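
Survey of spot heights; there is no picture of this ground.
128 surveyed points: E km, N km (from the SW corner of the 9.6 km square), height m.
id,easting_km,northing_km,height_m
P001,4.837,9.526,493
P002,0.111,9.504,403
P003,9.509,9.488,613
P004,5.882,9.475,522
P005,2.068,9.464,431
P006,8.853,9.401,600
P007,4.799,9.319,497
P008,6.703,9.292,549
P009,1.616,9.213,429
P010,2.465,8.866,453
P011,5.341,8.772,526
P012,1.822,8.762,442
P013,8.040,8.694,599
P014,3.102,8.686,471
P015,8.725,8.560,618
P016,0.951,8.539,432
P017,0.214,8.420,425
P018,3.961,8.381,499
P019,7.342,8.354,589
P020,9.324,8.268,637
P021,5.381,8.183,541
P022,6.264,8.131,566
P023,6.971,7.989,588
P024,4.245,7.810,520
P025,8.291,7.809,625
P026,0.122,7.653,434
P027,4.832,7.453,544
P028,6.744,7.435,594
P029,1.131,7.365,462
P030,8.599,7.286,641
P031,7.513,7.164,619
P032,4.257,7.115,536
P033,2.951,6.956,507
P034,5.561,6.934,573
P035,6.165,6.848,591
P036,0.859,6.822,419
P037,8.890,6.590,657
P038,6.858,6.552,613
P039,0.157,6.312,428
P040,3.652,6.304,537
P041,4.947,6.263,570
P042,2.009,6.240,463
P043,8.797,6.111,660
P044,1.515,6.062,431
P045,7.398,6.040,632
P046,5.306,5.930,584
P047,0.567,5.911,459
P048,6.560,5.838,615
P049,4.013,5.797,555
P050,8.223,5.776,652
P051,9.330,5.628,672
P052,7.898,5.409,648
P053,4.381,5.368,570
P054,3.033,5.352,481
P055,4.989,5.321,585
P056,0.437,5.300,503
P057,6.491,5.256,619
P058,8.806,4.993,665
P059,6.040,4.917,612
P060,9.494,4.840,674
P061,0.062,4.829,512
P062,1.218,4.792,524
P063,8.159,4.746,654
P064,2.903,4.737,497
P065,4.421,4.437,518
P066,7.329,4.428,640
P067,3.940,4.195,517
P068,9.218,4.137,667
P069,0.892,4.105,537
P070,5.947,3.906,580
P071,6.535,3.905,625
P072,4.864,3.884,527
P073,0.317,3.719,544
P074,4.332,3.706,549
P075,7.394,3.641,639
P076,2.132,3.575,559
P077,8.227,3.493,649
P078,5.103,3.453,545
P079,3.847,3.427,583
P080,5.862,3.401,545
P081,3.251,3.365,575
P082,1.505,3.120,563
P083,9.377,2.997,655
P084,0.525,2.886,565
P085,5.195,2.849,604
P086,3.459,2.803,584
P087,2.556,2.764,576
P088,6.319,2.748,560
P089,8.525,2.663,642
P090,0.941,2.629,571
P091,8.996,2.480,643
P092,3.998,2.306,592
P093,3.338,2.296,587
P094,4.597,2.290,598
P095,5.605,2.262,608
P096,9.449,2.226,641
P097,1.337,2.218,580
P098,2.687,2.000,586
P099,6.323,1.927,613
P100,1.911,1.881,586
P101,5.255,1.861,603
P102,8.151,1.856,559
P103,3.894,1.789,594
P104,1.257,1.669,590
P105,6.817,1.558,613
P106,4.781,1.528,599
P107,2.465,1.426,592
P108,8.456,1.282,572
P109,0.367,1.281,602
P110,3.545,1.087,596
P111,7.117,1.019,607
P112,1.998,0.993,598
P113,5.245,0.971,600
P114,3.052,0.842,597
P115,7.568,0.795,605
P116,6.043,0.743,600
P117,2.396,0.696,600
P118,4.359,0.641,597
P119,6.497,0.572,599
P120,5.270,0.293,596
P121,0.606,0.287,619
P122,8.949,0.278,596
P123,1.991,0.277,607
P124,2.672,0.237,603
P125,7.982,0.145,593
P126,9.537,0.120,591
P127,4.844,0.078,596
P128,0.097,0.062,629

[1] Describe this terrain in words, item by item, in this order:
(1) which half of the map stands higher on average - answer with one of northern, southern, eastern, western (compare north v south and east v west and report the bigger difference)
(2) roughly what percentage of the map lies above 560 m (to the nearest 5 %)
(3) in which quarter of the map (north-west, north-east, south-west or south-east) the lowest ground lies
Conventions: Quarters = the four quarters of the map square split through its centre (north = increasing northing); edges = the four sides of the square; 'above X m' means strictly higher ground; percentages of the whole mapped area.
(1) Taken as a whole, the eastern half is higher than the western.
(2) Roughly 60 % of the ground is higher than 560 m.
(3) The lowest ground is in the north-west quarter.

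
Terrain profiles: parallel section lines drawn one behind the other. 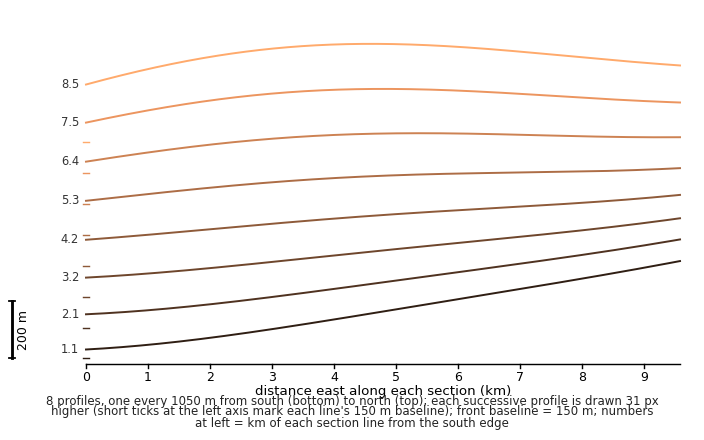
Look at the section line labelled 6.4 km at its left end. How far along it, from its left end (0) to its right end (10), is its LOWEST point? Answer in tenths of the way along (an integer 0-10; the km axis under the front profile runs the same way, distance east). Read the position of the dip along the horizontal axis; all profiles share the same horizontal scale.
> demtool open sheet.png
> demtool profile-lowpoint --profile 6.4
0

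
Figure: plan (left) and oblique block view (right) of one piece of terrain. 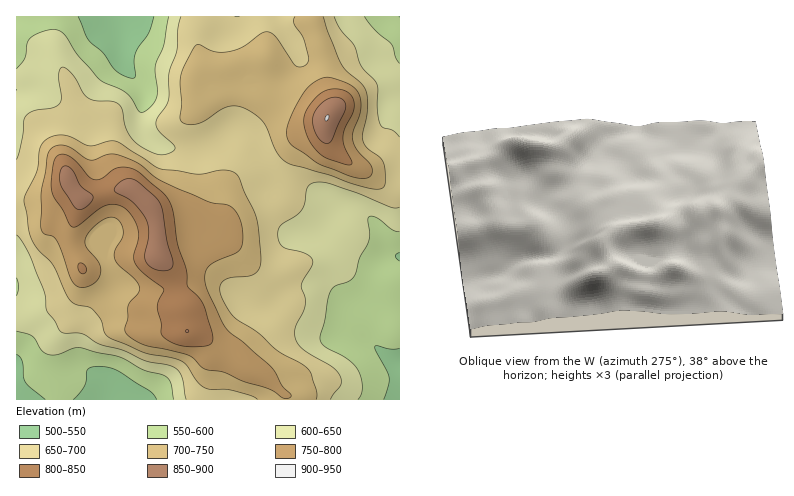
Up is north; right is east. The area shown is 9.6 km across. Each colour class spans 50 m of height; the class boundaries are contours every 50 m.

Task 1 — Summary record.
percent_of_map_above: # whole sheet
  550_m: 96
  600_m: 83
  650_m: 66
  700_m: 41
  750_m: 22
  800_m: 9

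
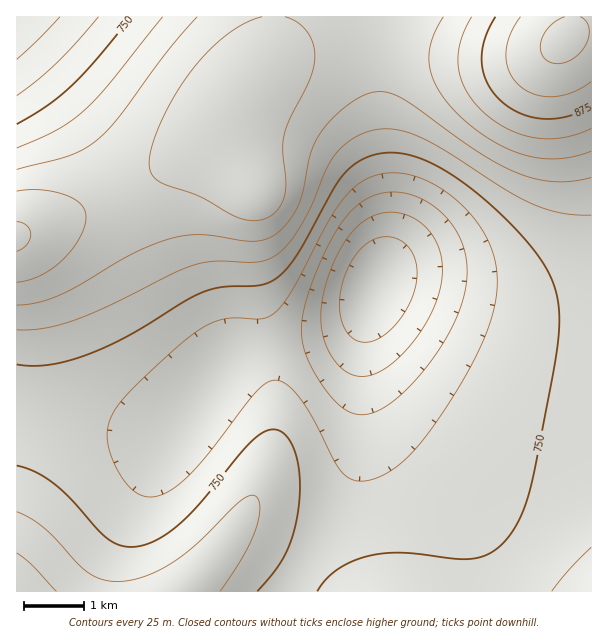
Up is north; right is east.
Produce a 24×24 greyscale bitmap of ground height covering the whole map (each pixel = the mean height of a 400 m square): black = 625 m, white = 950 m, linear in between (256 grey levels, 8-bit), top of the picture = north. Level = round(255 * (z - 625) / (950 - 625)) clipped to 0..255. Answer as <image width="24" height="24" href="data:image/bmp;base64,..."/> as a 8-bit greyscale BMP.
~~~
<image width="24" height="24" href="data:image/bmp;base64,Qk12BgAAAAAAADYEAAAoAAAAGAAAABgAAAABAAgAAAAAAEACAAATCwAAEwsAAAABAAAAAAAAAAAAAAEBAQACAgIAAwMDAAQEBAAFBQUABgYGAAcHBwAICAgACQkJAAoKCgALCwsADAwMAA0NDQAODg4ADw8PABAQEAAREREAEhISABMTEwAUFBQAFRUVABYWFgAXFxcAGBgYABkZGQAaGhoAGxsbABwcHAAdHR0AHh4eAB8fHwAgICAAISEhACIiIgAjIyMAJCQkACUlJQAmJiYAJycnACgoKAApKSkAKioqACsrKwAsLCwALS0tAC4uLgAvLy8AMDAwADExMQAyMjIAMzMzADQ0NAA1NTUANjY2ADc3NwA4ODgAOTk5ADo6OgA7OzsAPDw8AD09PQA+Pj4APz8/AEBAQABBQUEAQkJCAENDQwBEREQARUVFAEZGRgBHR0cASEhIAElJSQBKSkoAS0tLAExMTABNTU0ATk5OAE9PTwBQUFAAUVFRAFJSUgBTU1MAVFRUAFVVVQBWVlYAV1dXAFhYWABZWVkAWlpaAFtbWwBcXFwAXV1dAF5eXgBfX18AYGBgAGFhYQBiYmIAY2NjAGRkZABlZWUAZmZmAGdnZwBoaGgAaWlpAGpqagBra2sAbGxsAG1tbQBubm4Ab29vAHBwcABxcXEAcnJyAHNzcwB0dHQAdXV1AHZ2dgB3d3cAeHh4AHl5eQB6enoAe3t7AHx8fAB9fX0Afn5+AH9/fwCAgIAAgYGBAIKCggCDg4MAhISEAIWFhQCGhoYAh4eHAIiIiACJiYkAioqKAIuLiwCMjIwAjY2NAI6OjgCPj48AkJCQAJGRkQCSkpIAk5OTAJSUlACVlZUAlpaWAJeXlwCYmJgAmZmZAJqamgCbm5sAnJycAJ2dnQCenp4An5+fAKCgoAChoaEAoqKiAKOjowCkpKQApaWlAKampgCnp6cAqKioAKmpqQCqqqoAq6urAKysrACtra0Arq6uAK+vrwCwsLAAsbGxALKysgCzs7MAtLS0ALW1tQC2trYAt7e3ALi4uAC5ubkAurq6ALu7uwC8vLwAvb29AL6+vgC/v78AwMDAAMHBwQDCwsIAw8PDAMTExADFxcUAxsbGAMfHxwDIyMgAycnJAMrKygDLy8sAzMzMAM3NzQDOzs4Az8/PANDQ0ADR0dEA0tLSANPT0wDU1NQA1dXVANbW1gDX19cA2NjYANnZ2QDa2toA29vbANzc3ADd3d0A3t7eAN/f3wDg4OAA4eHhAOLi4gDj4+MA5OTkAOXl5QDm5uYA5+fnAOjo6ADp6ekA6urqAOvr6wDs7OwA7e3tAO7u7gDv7+8A8PDwAPHx8QDy8vIA8/PzAPT09AD19fUA9vb2APf39wD4+PgA+fn5APr6+gD7+/sA/Pz8AP39/QD+/v4A////AJCHfXd1eX5/eW1iXmBma21samhnaW10fod+dGtnanJ6fHVpYF1fYmNjYmJiZGhudXx0a2JcXGNveXlvY1tZWlxcXV1fYmVpb3JrY1tVUldicHdyZlpVVFZXWVtdYGNna2hjXFVPS01WZXFxZ1lRT1FTVllcX2JmaV9cV1JMR0ZMWWdsZVdNSkxQVFdbXmFlaFpYVVBLRkNETltkX1JHQ0ZLUVVaXWFkaFlYVVFMR0JARVFaV0o+Oj5FTFNYXGBkZ1tbWVVRS0VAQUlQTkAzLjM8Rk9WW19jZmNiYFxYUkpEQUVKRjYmICYyPkpSWV5iZm9ua2ZhW1NLR0dJQi8bExgmNUNPV11iZYB9eHJtZl5WUVBPRC0VCQ0aLD1KVVxhZZOOhn95c2tkX15bTTIVBQYTJTdHVFxiZqWdlIuFf3lzcXFuXT4dCQcRIjZHVV5kaLCnnZWPioaDg4aDcU8sFhAXJzlLWWNpbK6noJqWk5KSlpyZhmNAKSEmM0RVY2xydKGfnJqZmpqcoaimlHVVQDg6RVRkcnt/f46Rk5WZnKCjpqmml39nV1BSXGp5ho6Rj3qAh42VnKKmqaijl4d2a2Zpc4GRnqWno2dweYSOmKGnqqmkm4+De3l9iJentb2+uVZhbHiFkp2lqqqnoJaOh4aMl6e5yNLUzkhTX217iZagp6moo5uUj46Tn7DD1eHl4DxHU2FvfoyYoaWmopyWkZCVobLG2efu6zI8SFVjcoGOmJ6gn5qVkI+TnazA0+Tt7Q=="/>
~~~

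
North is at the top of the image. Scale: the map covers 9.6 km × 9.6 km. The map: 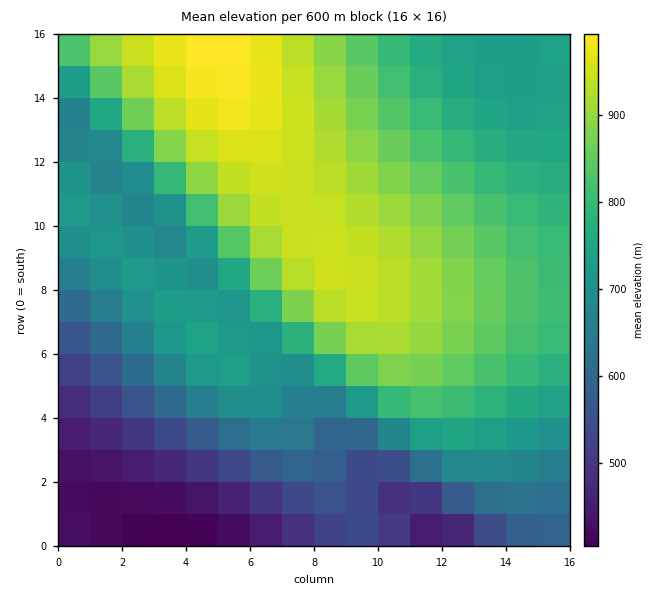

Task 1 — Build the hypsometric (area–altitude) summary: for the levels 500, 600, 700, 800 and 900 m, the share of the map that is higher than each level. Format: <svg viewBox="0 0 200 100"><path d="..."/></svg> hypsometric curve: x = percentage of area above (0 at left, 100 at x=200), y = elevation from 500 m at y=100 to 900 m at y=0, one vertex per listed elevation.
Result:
<svg viewBox="0 0 200 100"><path d="M179 100l-20-25-29-25-48-25-41-25"/></svg>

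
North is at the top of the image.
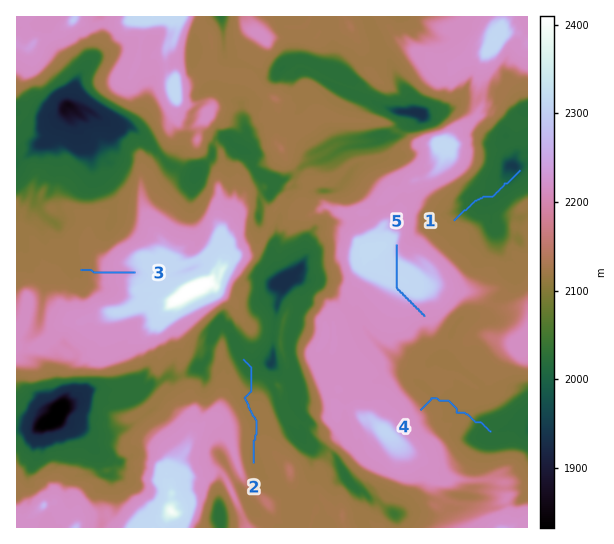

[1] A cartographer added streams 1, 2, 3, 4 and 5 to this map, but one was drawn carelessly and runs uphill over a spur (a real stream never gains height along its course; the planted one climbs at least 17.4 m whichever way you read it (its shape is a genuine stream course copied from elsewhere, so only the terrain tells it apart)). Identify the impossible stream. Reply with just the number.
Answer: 5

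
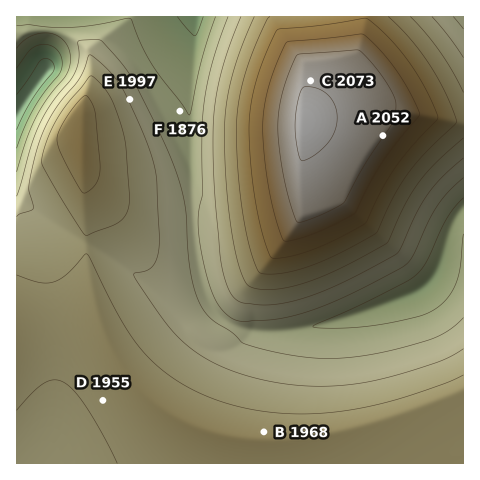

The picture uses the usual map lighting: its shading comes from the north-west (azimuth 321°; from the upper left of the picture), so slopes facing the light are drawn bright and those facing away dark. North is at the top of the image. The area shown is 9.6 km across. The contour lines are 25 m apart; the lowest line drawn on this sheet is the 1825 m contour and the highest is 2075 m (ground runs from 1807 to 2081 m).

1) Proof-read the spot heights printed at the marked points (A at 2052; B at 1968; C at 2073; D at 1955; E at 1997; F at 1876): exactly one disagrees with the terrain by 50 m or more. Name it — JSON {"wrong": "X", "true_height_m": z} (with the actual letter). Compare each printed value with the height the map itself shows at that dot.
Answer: {"wrong": "E", "true_height_m": 1922}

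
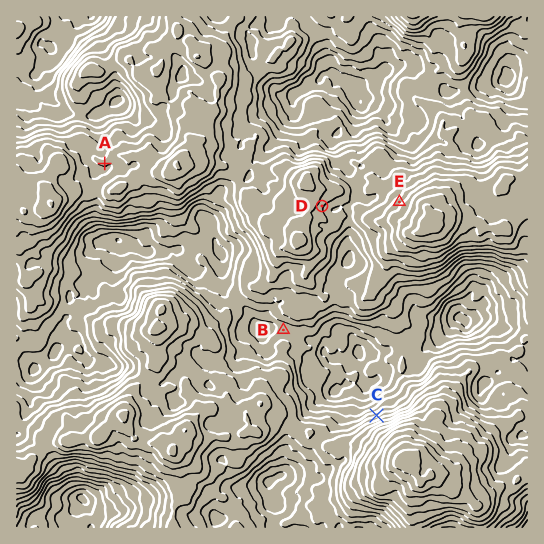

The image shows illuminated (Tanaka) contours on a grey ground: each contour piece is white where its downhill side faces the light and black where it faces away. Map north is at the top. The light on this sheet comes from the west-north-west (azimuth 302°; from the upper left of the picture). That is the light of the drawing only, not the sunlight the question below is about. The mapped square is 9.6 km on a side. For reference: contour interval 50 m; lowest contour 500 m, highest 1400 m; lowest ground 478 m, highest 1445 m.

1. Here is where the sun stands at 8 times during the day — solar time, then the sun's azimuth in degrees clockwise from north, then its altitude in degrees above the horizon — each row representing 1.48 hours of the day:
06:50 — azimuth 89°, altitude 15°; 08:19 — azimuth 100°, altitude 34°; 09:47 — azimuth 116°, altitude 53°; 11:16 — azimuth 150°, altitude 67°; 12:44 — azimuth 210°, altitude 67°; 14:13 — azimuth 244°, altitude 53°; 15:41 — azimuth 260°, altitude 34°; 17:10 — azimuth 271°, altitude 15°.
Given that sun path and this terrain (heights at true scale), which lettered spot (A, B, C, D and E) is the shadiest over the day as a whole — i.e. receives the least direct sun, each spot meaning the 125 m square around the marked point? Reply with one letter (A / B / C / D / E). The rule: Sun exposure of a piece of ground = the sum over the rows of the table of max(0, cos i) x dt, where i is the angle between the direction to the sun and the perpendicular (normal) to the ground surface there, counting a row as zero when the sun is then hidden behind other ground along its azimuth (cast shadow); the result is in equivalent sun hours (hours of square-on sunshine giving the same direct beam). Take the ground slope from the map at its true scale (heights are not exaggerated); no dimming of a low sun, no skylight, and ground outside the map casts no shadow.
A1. C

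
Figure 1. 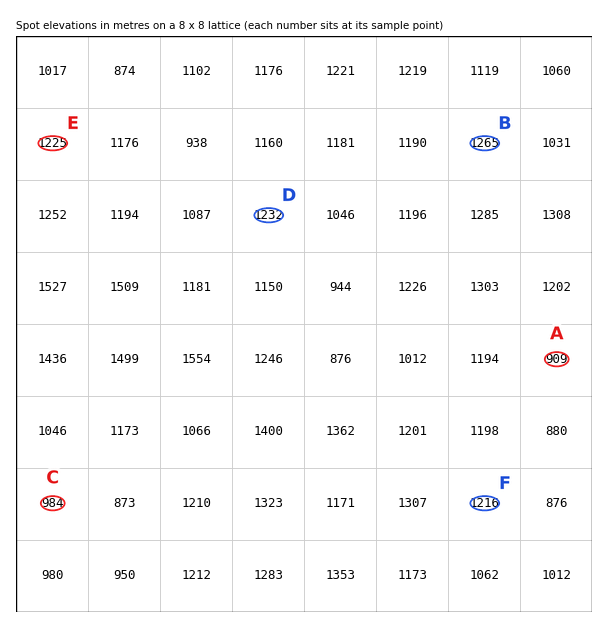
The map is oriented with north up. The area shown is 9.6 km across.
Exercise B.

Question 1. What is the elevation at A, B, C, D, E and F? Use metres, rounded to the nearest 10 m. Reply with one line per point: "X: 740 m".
A: 910 m
B: 1260 m
C: 980 m
D: 1230 m
E: 1220 m
F: 1220 m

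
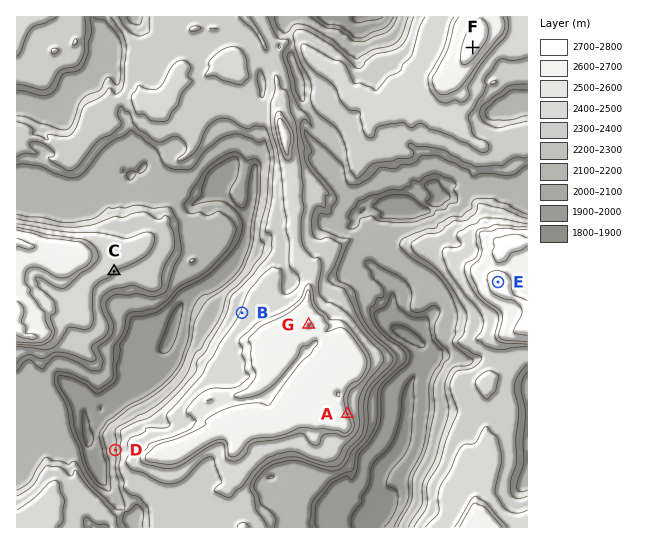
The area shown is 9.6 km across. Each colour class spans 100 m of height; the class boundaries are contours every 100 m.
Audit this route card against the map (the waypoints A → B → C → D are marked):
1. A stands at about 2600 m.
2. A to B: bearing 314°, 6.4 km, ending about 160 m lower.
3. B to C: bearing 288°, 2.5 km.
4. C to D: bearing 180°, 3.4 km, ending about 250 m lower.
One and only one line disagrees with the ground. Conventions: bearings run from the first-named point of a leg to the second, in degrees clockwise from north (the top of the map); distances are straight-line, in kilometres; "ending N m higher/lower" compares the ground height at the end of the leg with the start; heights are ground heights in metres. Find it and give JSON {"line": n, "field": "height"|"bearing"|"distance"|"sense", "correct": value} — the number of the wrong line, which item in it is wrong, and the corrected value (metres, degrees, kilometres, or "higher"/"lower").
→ {"line": 2, "field": "distance", "correct": 2.7}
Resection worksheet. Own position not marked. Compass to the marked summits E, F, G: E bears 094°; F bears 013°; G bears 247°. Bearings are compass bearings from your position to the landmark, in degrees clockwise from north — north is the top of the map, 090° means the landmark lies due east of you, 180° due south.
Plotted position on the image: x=420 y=277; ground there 2140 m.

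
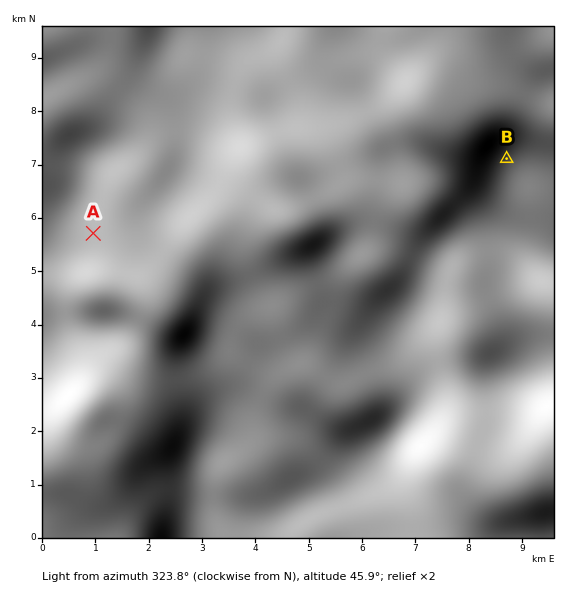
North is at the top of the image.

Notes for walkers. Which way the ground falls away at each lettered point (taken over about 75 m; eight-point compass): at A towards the W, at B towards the S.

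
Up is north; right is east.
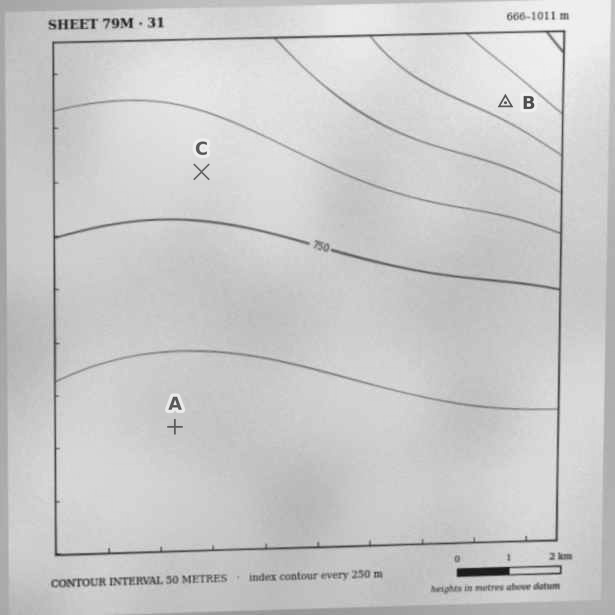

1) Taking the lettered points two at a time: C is above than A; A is below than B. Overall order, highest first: B C A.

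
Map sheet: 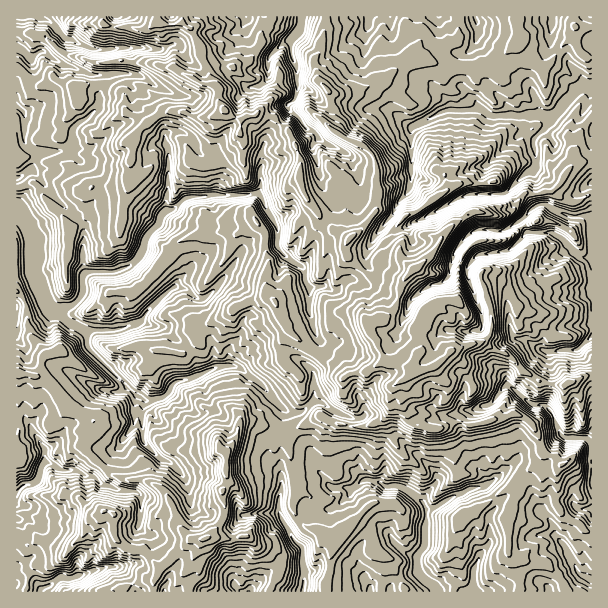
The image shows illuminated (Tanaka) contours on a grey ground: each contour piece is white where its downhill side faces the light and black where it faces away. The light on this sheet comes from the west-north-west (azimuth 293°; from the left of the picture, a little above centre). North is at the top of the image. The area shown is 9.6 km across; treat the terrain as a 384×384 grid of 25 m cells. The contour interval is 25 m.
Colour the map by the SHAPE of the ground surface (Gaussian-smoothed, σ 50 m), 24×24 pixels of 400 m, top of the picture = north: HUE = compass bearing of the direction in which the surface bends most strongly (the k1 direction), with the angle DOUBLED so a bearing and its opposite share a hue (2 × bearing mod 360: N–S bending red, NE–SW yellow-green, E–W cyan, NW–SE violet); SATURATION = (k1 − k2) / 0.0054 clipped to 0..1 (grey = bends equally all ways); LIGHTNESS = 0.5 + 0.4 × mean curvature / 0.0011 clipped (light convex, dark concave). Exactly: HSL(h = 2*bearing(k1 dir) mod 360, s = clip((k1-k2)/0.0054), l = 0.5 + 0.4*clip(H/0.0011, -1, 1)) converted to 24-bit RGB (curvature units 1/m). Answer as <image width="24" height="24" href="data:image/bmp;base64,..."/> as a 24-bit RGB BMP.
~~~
<image width="24" height="24" href="data:image/bmp;base64,Qk32BgAAAAAAADYAAAAoAAAAGAAAABgAAAABABgAAAAAAMAGAAATCwAAEwsAAAAAAAAAAAAAt2R/NXEcDG8gfNY/ynLN27euOVSOw7GCRHxoaDBgosNpP3uWQcBCnKKBWjVchrh1TbCTcTtMirdqgTl0e5Biklpgg8adbDh5ZZaTr4rKvG/iyU52LbNtaL2pqWmsuJqCcT5UZIBSe72mUi2zto88s698Y22UkMGlLiRtz5rDvrmVIUZXxbuejpy7nVd2l0hqsYKJU2Rvz4SsU6SSZ7lYbTFdbqRykKHN1K3q1d30hK3FOQcwkcOst5asW510ZzFPd8OBNzpjyLGhNEZzv8aUU5JUbC9jrNbIqUmUoF+HUbeb3ujt58/pKxlXwduwPCFG4dKbHWYOQhM9cMm4d5VwUpCRyqXFtsPbtGXHFXFVzYi4tYHQu7KBZERUk9B6b40sCUgshtzWr15BRSIPtmYYc9nZuXWEPStR69S7V5i5j1iTQ6VllIFdm45IWHAhMyEMbT8nMZvDc8kuGlEXvW5rqXuhuaJwL4hj6drSGgcvt5VHjsuuXFV7qYQxeyY8XFuP7/XWNTtQelpzb6h8eF15l3tthmKbZFKqccuTfkd3iqJolWuHRHpqooBxqsvknHjtqTNWTrKHjaR8opWHKqlbcCavjWeka4GkqNWY0G+YaHeLqnmoelhjjnC5mn7IVY9Lo0p+uuDnTE2veqddSGJHq9mWKgkLMxAAoVdemoZqf66krLfHl4DGLWd6jHu6nZNMnU2l2bWoYV6TcUA3P9R4mywVHGo1z4+zcbptf3IzQ6AoEY9n3db12IYWpgZZGI/Ckqd6hq+gi31YVLMjKwgTwsVaCCsQQKQ4sJaOpH1mPh0ruMSYOChu7vHaIzNbtMmDu4qYUqOkZnTLpcvaLgUIkK/drsrzkXLYtnnGnGtsnd7EOQkjNaFtxbifq4vATrNMJE4UcCo2iom0o8x5MmSScKp+w2e/XLecs4yfvozGlq1cVCwzjufoaL62PIc3okWHR71EkdPXdipeHOe/cYXarpXLoVWJspCKkVKIS4J9XY9gkr2bUUakcVRbmrNzSH9XrpN/R4Zd0mo08ZTTNm8ecSowacMtFZtapdJmSSgmqC2V1pCWZooyBywUk7PJjpG5yaDMUGXAkK5ynLuWTDJzdHaprNLQ0qu2KlG7sHuivei9Ek//TiuHhJy0h465dK+YTsiMj0CAGa55yd7qybjizYO5EzoXn1M0Lm5Bo1SZstOzsquJFDJTeoI6dnJNqW9iJ24RF4YN8ZS09iYWUIeaiWWFiXlOZHhDOTZtc1OrzyZChn8WDykK1XyfnXazSnNiw2WAUHV1rtSZghtFflnIr2SJVKOvX26K8tnse+XVABczvvPG4KrjRYRYcb6RnFWoXEF6SFR6wimMxqel7uLbCCkr2rXNlIGlZZ9tSGZ5T8Eb2FC/WLSZuc6YIm1ke5XGfUOy99TYADMq/2w+AKtn7p1TUxEtJclHZDxZZbh7rlGKa4eG1MOxJ2VmG0omxaWyioKtssHVXw1/o8E/dbN/X4lq1o+eBGNZ/8BICUYM+9D1AO7gKd0AA//eC17geEUjUYCzl2K3no6xZ3qQt5qOr5SMDUB/OVYRS1MOl6oJOBNLudWfbMOrlYV7YGGHp9RvEERG+8/mBT8AW0sCcakA5GvzhnnacbDLOJJEbqWda5Rqd1VuvamT0L6tMB5+vrnPZWer6PLZDR4w5uXDNiZtpMm5mFN82NKZDxBIpdGExZjXUaTe56HoDCsqx6KSr22piV6tmZtidUpuR3KC3Ne0g6RVJip5klpLcEY/29quJS9byO+9PgpWghcO1PfihVR5JSFlrMWZj31q0JbBcIxFOy9ytpVGl653aEqLmXyAPZ1Yd1y0bLBL1pu3PTV9hp7LgqfGyJTjd8XL0BGwNl7tqeK/Zkg/fVdaM04dR2YuhnxmbmJGmmBClH9KR4Jzwnp9kGtOVWlhzsO1KkNRl7uJYZR+q3JANCgYzuSpHklO7bSxBBw/4W0fxbp3gFRnclmFm6W7llupc4pHnpRIc42rZEqMWa9nRYhVYYi1k7LPk0srokoiZ2kinC1Jo83ci7zey3Rss3RAFaIbKQ5X4vPYgGJ0hmeVqY+mgmx4d3qUbWegh4ugmZWCXHadrXp3hlJEYzcjLeIiOYvzuZgBw3oFd5YVZV4fvsRtUHKTtn2eG8kzJg9l49i7U3RiXleHj3Z0pIyVfn6YWZhsgmKXpYyZeJ6IqVGjg7yoVsXNbxRIy1zL2+jwgH3j0cTngIrRhdaHTYlBQUJy2bezGT1IybaBlXOAM1tgpGGBo6uFU1l8vLSUOCdKnqSFn6aGQjpsvLSM"/>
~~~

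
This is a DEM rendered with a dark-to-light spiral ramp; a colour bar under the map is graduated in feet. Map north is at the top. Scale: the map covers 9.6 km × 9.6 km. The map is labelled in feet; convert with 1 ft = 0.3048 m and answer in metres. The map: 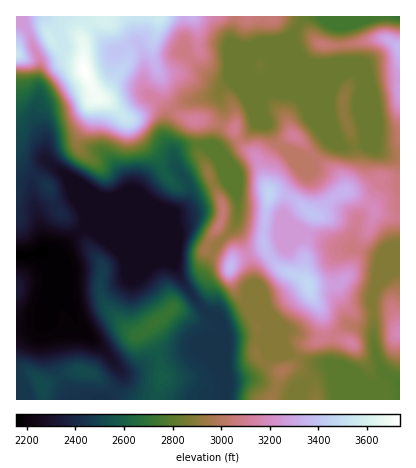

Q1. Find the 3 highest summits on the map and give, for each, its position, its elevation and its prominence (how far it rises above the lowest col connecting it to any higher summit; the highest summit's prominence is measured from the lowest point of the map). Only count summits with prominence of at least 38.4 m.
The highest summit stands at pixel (84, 70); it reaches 1139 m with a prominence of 482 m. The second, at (308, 286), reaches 1059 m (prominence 141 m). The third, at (230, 266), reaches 1028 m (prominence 57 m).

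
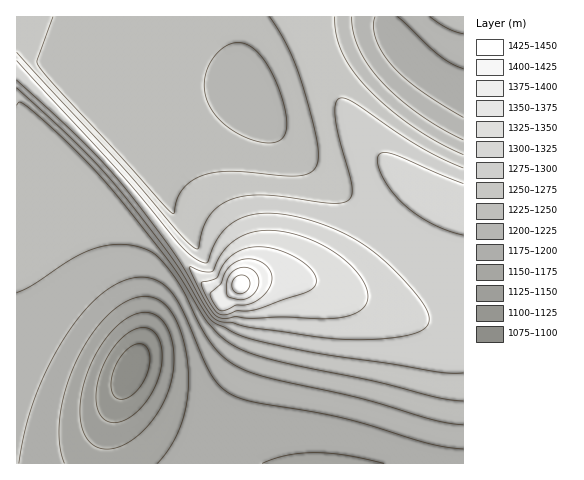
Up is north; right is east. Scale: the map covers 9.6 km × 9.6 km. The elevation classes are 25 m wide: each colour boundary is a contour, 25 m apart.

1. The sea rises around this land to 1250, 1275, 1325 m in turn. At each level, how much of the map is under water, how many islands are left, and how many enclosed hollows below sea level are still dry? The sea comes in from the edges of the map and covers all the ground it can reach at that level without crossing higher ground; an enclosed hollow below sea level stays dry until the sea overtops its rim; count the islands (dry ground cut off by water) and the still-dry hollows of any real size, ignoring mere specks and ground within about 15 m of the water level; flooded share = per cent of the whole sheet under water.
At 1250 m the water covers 62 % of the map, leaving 0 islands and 0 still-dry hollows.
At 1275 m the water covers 73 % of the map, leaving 0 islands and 0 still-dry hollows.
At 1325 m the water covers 94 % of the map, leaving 1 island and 0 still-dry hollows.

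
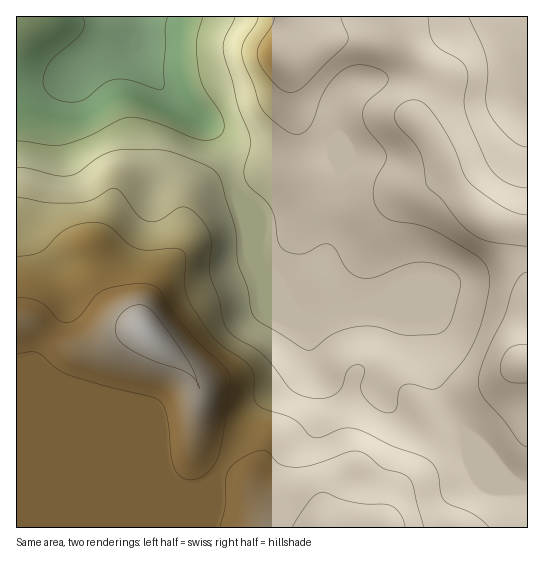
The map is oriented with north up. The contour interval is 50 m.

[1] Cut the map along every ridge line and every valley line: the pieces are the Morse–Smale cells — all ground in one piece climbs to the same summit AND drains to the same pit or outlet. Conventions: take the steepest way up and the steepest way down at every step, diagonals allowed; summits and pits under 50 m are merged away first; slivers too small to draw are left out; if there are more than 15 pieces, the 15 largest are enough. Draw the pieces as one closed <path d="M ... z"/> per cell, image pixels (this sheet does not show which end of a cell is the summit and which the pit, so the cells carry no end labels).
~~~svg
<path d="M71 76l-17 7-38 6 0 438 194 1 7-23 0-31 40-68 13-11 19-12 18-20 0-36-7-14-12-14-11-21-16-13-4-8-12-30-8-34-5-12-4-23-8-19-11-14-36-26 0 8-12 31-2 31-8 33-11 24-11 17-10 10-20 7-40-1-18-16-9-14-3-8 0-11 16-59 2-24 4-20 4-9z"/><path d="M326 259l-23 5-26 15 14 24 9 10 7 14 1 32-4 8-15 16-26 17-12 15-14 27-20 32 0 31-6 22 316 1 1-41-9-2-8-5-16-19-31-30-21-29-7-13-4-16-3-54-8-4-28 0-19-4-29 0 0-5-10-32z"/><path d="M421 64l-26 12-40 7-12 14-4 13 1 68-11 43-2 37 8 16 10 32 0 5 29 0 19 4 28 0 8 4 3 54 4 16 7 13 21 29 31 30 6 9 18 15 8 2 1-260-25-2-18-5-16-15-12-18-22-44-22-24 14-33 0-12z"/><path d="M397 16l-260 1-1 30 9 19 15 20 14 14 35 25 11 14 8 19 4 23 5 12 0 6 10 32 14 34 17 14 25-15 24-6 2-37 11-43-1-68 5-16 11-11 40-7 25-13-25-28 2-8z"/><path d="M137 16l-121 1 1 71 37-5 22-10-16 17-9 17-4 20-2 24-16 59 0 11 8 17 17 18 5 3 40 1 20-7 16-18 16-33 8-33 2-31 10-23 2-13-22-28-15-27z"/><path d="M527 16l-46 0-15 5-12 8-34 34 7 11 0 12-14 31 0 2 22 24 18 38 16 24 16 15 28 7 15-1z"/><path d="M479 16l-81 0-3 19 26 28 33-34 9-6z"/>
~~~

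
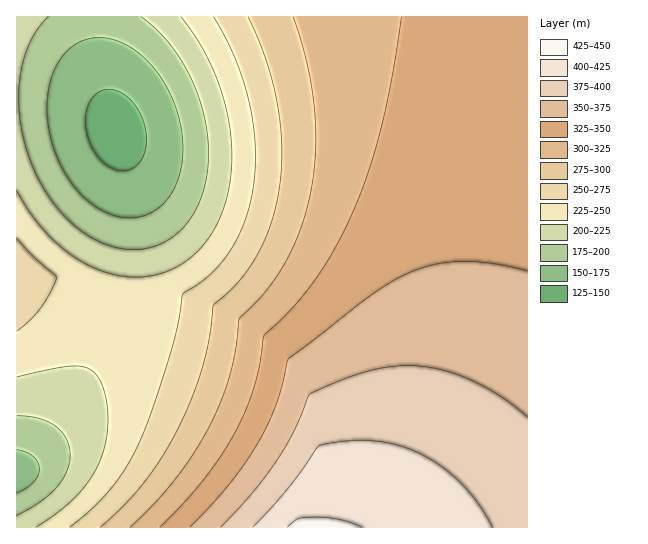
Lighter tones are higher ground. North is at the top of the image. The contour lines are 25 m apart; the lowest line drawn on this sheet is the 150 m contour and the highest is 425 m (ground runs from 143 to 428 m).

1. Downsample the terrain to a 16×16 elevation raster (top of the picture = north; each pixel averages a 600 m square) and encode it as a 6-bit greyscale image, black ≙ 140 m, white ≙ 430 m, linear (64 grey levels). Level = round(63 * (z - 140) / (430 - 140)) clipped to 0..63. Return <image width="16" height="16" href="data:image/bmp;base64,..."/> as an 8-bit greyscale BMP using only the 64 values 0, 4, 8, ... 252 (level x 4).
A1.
<image width="16" height="16" href="data:image/bmp;base64,Qk02BQAAAAAAADYEAAAoAAAAEAAAABAAAAABAAgAAAAAAAABAAATCwAAEwsAAAABAAAAAAAAAAAAAAEBAQACAgIAAwMDAAQEBAAFBQUABgYGAAcHBwAICAgACQkJAAoKCgALCwsADAwMAA0NDQAODg4ADw8PABAQEAAREREAEhISABMTEwAUFBQAFRUVABYWFgAXFxcAGBgYABkZGQAaGhoAGxsbABwcHAAdHR0AHh4eAB8fHwAgICAAISEhACIiIgAjIyMAJCQkACUlJQAmJiYAJycnACgoKAApKSkAKioqACsrKwAsLCwALS0tAC4uLgAvLy8AMDAwADExMQAyMjIAMzMzADQ0NAA1NTUANjY2ADc3NwA4ODgAOTk5ADo6OgA7OzsAPDw8AD09PQA+Pj4APz8/AEBAQABBQUEAQkJCAENDQwBEREQARUVFAEZGRgBHR0cASEhIAElJSQBKSkoAS0tLAExMTABNTU0ATk5OAE9PTwBQUFAAUVFRAFJSUgBTU1MAVFRUAFVVVQBWVlYAV1dXAFhYWABZWVkAWlpaAFtbWwBcXFwAXV1dAF5eXgBfX18AYGBgAGFhYQBiYmIAY2NjAGRkZABlZWUAZmZmAGdnZwBoaGgAaWlpAGpqagBra2sAbGxsAG1tbQBubm4Ab29vAHBwcABxcXEAcnJyAHNzcwB0dHQAdXV1AHZ2dgB3d3cAeHh4AHl5eQB6enoAe3t7AHx8fAB9fX0Afn5+AH9/fwCAgIAAgYGBAIKCggCDg4MAhISEAIWFhQCGhoYAh4eHAIiIiACJiYkAioqKAIuLiwCMjIwAjY2NAI6OjgCPj48AkJCQAJGRkQCSkpIAk5OTAJSUlACVlZUAlpaWAJeXlwCYmJgAmZmZAJqamgCbm5sAnJycAJ2dnQCenp4An5+fAKCgoAChoaEAoqKiAKOjowCkpKQApaWlAKampgCnp6cAqKioAKmpqQCqqqoAq6urAKysrACtra0Arq6uAK+vrwCwsLAAsbGxALKysgCzs7MAtLS0ALW1tQC2trYAt7e3ALi4uAC5ubkAurq6ALu7uwC8vLwAvb29AL6+vgC/v78AwMDAAMHBwQDCwsIAw8PDAMTExADFxcUAxsbGAMfHxwDIyMgAycnJAMrKygDLy8sAzMzMAM3NzQDOzs4Az8/PANDQ0ADR0dEA0tLSANPT0wDU1NQA1dXVANbW1gDX19cA2NjYANnZ2QDa2toA29vbANzc3ADd3d0A3t7eAN/f3wDg4OAA4eHhAOLi4gDj4+MA5OTkAOXl5QDm5uYA5+fnAOjo6ADp6ekA6urqAOvr6wDs7OwA7e3tAO7u7gDv7+8A8PDwAPHx8QDy8vIA8/PzAPT09AD19fUA9vb2APf39wD4+PgA+fn5APr6+gD7+/sA/Pz8AP39/QD+/v4A////ADhQZHyUrMTc8Pj09PDo5NwgOFBogJiwyNzs7Ozo5ODYJDBEXHCIoLjQ4OTk4NzY1DQ8RFRkfJSsxNTY3NjY1NBEREhQYHSIoLzI0NDQ0MzIVExMUFxshJy0vMTIyMjExGBUUFBYaICUpLC4wMDAwMBoXFBMVGBwhJiksLi4vLy4YFBAODxMYHSMnKiwtLS0tFA4KCQoOFBogJSkrLCwsLBAKBgQGCxIZHyQnKisrLCwNBwMCBAoRGB4jJykqKysrCwUCAQQKERgfIyYoKSoqKgsFAgIGDBMaHyQmKCkqKioLBwUFCQ8VGyAkJigpKSoqDgoICg0SGB0iJScoKSkpKg="/>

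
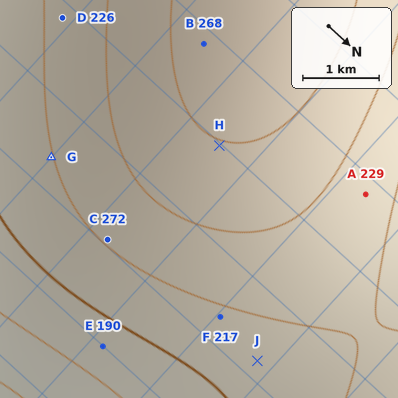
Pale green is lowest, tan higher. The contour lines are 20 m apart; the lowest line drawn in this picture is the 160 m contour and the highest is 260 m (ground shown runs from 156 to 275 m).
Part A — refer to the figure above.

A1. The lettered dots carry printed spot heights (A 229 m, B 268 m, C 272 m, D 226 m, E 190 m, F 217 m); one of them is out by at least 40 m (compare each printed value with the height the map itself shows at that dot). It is C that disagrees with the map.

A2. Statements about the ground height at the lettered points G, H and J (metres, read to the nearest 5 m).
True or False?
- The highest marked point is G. False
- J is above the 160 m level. True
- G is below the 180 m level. False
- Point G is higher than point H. False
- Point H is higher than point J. True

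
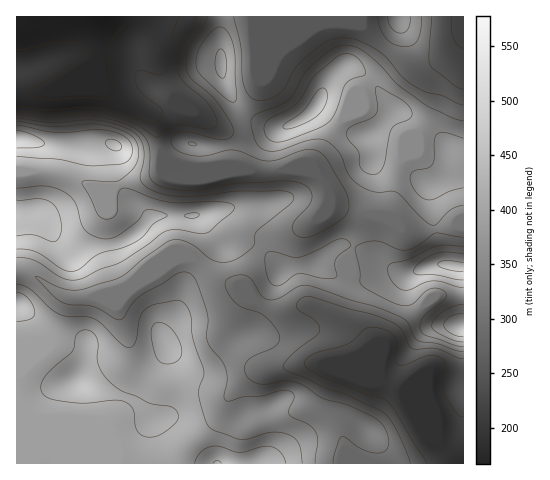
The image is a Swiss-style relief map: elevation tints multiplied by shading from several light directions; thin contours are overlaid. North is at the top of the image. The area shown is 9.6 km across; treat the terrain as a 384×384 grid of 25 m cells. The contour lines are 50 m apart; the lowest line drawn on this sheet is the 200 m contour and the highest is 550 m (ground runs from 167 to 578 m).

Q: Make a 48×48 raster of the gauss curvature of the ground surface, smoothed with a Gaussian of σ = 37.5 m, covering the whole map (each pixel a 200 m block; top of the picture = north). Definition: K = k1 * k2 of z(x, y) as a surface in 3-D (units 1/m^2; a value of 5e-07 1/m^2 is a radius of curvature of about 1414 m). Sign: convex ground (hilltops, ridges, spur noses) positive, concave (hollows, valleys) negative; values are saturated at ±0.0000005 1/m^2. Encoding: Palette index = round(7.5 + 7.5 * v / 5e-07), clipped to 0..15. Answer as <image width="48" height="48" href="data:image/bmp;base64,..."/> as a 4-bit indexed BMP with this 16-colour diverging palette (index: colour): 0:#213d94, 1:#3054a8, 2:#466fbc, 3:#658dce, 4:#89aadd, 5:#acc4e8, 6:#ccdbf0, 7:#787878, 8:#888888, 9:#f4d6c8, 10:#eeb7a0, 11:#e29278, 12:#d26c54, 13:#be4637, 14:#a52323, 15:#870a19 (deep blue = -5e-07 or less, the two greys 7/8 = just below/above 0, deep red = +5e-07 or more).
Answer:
<image width="48" height="48" href="data:image/bmp;base64,Qk32BAAAAAAAAHYAAAAoAAAAMAAAADAAAAABAAQAAAAAAIAEAAATCwAAEwsAABAAAAAAAAAAlD0hAKhUMAC8b0YAzo1lAN2qiQDoxKwA8NvMAHh4eACIiIgAyNb0AKC37gB4kuIAVGzSADdGvgAjI6UAGQqHAHd3d3eIiHd3eHauk2mYiHeIiHd3eHZ3iId3d4iIiHd3eHZ5h3iYh3d3iHd3d3d3d4iIiIiHd3d3eHZneZiIh3h3eHiHd4mHeIiIiIiId3iIeHZod5h3d4h3d4q5h4iHeIh3iIeIiIiIiId4d3h2d3d3d4qpd4iId3d3iHeIiHeIiIiIh4d3d4h3d3h3eIiIdnd3d3d3d3d3iIeIh4d4iHdmiYh1aId3d3d3d4d3d4iId3d4dndou4ZWh4l1eHd3mXd3eKl3d3d3d3d4dmeIm6h4d4iHaId3qYd3eal4iHd3d3eIh4mnNXeJh3iHZ4iHd3d3d3d4iHd3d3d4d4iXRYqoh4h3dnnKUHd4h3Z3d3d3iHd3Z3iHd5mYd3d3dUj+QHeIiHeHd3d4iYiYd3h4iHd3d3eIlAOrY4h3d4qnd3eJiHiYeIiHh3d3eIibyGdEv3d3douod3iph3iHeIiHd3iHd3eJp2tm/3dmZnmHiHiod4d3d3h3iHh3d3iIdARp35dmeIZnmHiIeId3iIdmeIh3d3h3hjRnd/p4mod3h3d3d3eIiIdUaKqHeId3iGiLQMh3dleId3d3d3eIiIdoiLqHeId3iGn/UEV2VWaId3eId3d4iJmMtlZ3d3d3iXWrdmiXi6h4d3iId3d3eJd5lkiHd4d4d3RGrJqXnKd3d3iId3ZWh2Znh2mHiId3ZFfPx4dniIdniHiHiIh6t2d3d3d3iHeHZ4ebl2Znd3d2eIh4updol3d3d4d4h3eHi7dEaHd4h3d3Z6p3mXZWeIh3eIh4mHd3ipdEeXd4iHeJiHdVVoh3iIh3eImYd3h3eIdWmHiIiIiZmHeHVpuXd3d3eIiJhnh4iHdnmHiIiIeIiIiHVYqWZ2eIiId4h2d4iHd3iGiZmHd4d4dnd3d2d3eImpdnh2d3h4mId4iId2eHdTR5mZqXeId4mYZoh2eHd4mHd5hmd3h3YwOvmIiIZniHZ2Z3d4iHZoh3iIh3iHd3dTS5iHd4d4lVd3eHeKqYZnh3eJh4h4h3iqd4dVVnmZdlaJmYd4iId3h3eHeGZ4hnv/glOM2lRWd3eKqYd2Z3eIiIh5h1V3Zp//QAb/5yNWZ5mIh2eIiHiIiIh/lTRnec/5EDjLh2V4edyYdUV5mHiId4h9hlZ4q5hkSpNHm4Z2V6uYl0V3h2eHZnd0eqmHZVZ2ilR4yoZjNXdliXd4h3iXZ3iDeql2VWeIh2eIqXZTV4iGe5d4iImoZ3h2eIiHd4h3iYiIiHZFiZmXe5eIh3eHd3eHeId3eHd4iXVWh5lYypiIiXaId2aIiHeYh3d3iHeIiGM5p7p6mIh3iFV3Z4eZh3iIiId3eIeHeIZqp5qIiId3eGeYZ4eZd3iHeId3d3d3eJh5mJuGeHd3d4v8h2aHZoiIh4eId3eIiJh4mJuGeHd4h3nKdTR2V4iIh3d4d3eIh4dniKp3iIeIdmZmZUeYd4iIh3d3eIeId3dnh3ZniIiIdmZnpny5h4iHd3d3eIh3d3eJlRJ4eIiId3d4dq7Jh3dw=="/>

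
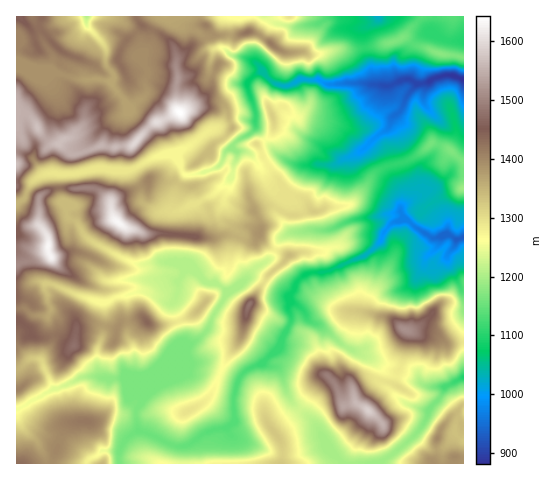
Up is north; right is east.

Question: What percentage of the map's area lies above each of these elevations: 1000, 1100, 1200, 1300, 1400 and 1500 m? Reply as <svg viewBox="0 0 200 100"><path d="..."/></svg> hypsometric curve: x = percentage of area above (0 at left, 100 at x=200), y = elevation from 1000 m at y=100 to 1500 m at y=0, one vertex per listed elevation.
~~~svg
<svg viewBox="0 0 200 100"><path d="M193 100l-21-20-35-20-51-20-50-20-25-20"/></svg>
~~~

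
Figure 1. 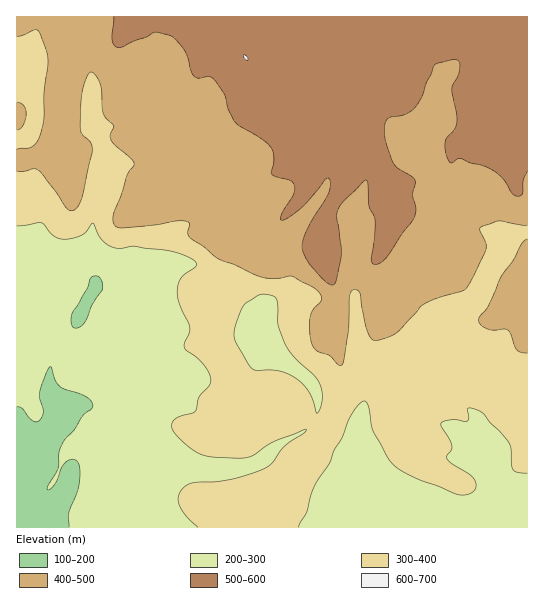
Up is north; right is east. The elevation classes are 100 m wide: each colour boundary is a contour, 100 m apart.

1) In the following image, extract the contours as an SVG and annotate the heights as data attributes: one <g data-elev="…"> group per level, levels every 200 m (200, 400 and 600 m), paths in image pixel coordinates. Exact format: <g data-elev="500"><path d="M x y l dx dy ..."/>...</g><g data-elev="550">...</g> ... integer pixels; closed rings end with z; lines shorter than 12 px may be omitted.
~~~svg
<g data-elev="200"><path d="M17 407l6 2 10 12 4 1 3-3 3-8-3-13 0-7 6-17 4-7 1 0 4 14 4 5 6 3 20 7 7 7 0 6-9 6-9 15-11 12-4 11-1 17-11 17 2 3 5-5 8-18 4-5 5-3 6 2 3 6 0 14-3 12-8 20 0 14"/><path d="M74 328l-3-6 1-9 15-24 4-11 3-2 4 0 4 6 0 8-10 15-8 18-5 4z"/></g><g data-elev="400"><path d="M527 239l-5 4-9 18-11 14-13 30-9 12-1 4 3 5 7 3 19 1 3 4 6 16 4 2 6 1"/><path d="M17 171l8 0 9-2 4 1 17 21 12 18 6 2 5-5 5-12 9-44-2-8-7-7-2-4 0-34 6-21 3-4 3 0 4 6 4 7 2 29 11 12-4 8 1 5 4 6 15 13 4 5-7 11-6 21-7 18-1 8 2 5 8 2 34-3 20-4 10 1 3 3-2 8 1 4 30 22 16 6 26 12 13 2 17-3 22 11 6 6 3 5-2 4-7 8-3 7 0 13 2 13 5 8 12 4 12 11 2-4 2-7 4-26 0-32 4-7 4 0 3 4 5 31 6 13 6 3 12-4 9-6 25-26 14-7 25-7 5-4 19-38-1-7-5-12 0-3 19-6 28 5"/><path d="M17 130l2-1 4-3 3-12-3-9-6-3"/><path d="M17 36l6-1 11-5 4 0 8 19 2 13-4 29 0 28-4 18-3 5-6 5-14 2"/></g><g data-elev="600"><path d="M246 59l1 2 1-2-2-3-3-1z"/></g>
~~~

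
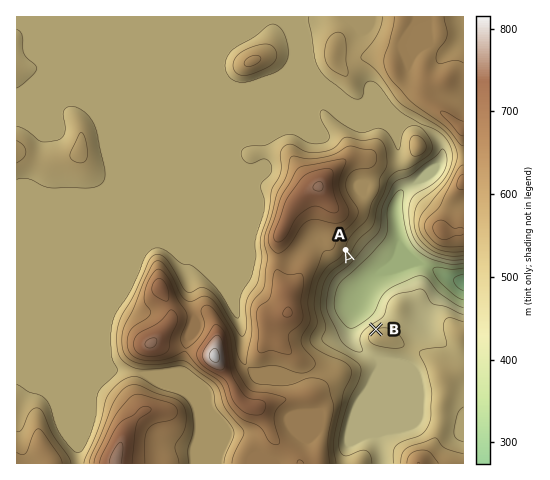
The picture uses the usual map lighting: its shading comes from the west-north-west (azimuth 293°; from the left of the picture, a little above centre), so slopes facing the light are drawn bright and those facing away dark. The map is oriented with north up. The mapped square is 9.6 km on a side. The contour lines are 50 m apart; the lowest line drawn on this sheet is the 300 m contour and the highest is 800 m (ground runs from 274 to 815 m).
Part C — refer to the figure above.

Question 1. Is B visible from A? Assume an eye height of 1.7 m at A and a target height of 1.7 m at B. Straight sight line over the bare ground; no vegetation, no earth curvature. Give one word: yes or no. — yes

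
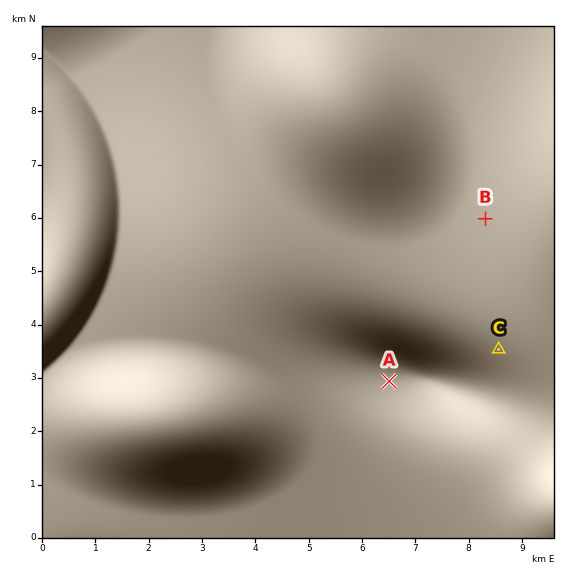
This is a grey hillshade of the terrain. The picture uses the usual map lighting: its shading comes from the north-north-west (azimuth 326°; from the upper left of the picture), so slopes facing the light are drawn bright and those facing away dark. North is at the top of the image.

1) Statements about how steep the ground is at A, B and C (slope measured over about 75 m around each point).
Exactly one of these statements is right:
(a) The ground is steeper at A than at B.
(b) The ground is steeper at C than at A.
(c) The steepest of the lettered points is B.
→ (a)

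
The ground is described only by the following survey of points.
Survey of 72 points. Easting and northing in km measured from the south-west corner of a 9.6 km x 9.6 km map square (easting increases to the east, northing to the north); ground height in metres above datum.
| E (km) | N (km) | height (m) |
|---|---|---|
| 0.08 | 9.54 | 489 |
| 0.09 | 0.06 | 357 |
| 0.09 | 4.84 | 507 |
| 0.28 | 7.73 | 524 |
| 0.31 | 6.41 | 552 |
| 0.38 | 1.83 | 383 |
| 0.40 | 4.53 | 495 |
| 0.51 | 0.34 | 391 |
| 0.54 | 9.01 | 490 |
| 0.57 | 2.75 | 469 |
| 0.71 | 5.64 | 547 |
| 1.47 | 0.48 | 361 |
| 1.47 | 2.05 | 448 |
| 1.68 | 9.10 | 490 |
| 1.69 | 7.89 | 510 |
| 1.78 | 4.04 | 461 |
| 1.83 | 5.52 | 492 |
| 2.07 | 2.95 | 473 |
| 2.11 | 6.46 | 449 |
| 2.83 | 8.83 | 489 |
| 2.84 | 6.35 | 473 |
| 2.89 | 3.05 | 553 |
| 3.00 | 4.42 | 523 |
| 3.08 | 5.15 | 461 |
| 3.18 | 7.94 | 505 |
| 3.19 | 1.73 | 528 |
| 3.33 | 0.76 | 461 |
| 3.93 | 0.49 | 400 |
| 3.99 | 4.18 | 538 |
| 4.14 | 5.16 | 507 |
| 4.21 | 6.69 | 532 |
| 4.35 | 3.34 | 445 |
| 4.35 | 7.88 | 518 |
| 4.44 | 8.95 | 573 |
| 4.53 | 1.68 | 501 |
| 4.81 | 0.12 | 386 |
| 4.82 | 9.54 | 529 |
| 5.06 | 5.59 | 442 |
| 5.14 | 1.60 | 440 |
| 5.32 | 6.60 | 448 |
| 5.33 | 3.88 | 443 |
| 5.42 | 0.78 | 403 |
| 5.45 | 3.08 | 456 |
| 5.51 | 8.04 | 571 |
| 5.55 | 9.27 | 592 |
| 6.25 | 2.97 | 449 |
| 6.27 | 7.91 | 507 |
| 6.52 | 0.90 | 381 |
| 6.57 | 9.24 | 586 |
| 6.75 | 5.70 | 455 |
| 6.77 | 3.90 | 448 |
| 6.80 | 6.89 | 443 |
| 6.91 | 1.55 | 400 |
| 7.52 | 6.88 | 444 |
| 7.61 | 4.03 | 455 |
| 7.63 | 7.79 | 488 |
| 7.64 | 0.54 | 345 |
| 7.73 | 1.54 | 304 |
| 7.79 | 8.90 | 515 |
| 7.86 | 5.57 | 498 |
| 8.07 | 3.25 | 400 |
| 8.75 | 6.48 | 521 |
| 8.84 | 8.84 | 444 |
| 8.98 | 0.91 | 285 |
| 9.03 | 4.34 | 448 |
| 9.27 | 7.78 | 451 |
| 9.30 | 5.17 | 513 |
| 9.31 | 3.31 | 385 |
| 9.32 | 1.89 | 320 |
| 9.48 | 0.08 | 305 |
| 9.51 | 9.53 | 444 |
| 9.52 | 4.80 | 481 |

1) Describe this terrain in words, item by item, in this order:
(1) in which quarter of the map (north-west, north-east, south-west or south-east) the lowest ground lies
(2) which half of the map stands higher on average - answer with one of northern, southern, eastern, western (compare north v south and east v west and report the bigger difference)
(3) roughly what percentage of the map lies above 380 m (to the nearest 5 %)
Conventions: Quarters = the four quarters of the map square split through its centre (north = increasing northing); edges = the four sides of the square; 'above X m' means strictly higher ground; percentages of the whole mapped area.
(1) The lowest ground is in the south-east quarter.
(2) The northern half stands higher on average than the southern half.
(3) About 90 % of the map lies above 380 m.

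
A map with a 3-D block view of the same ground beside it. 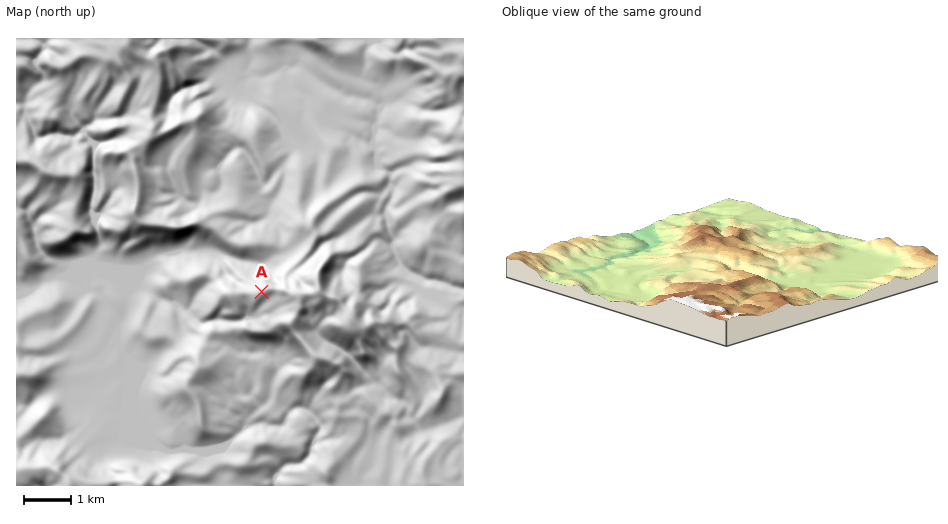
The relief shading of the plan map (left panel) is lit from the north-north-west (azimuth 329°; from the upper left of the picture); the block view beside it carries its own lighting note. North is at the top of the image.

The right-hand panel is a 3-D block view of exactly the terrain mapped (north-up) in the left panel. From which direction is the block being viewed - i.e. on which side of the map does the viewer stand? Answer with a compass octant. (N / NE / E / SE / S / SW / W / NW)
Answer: NW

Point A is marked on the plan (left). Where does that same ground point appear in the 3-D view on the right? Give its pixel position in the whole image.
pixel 732 248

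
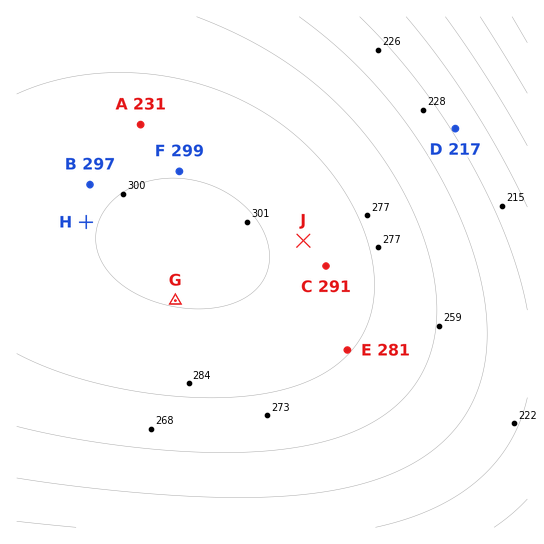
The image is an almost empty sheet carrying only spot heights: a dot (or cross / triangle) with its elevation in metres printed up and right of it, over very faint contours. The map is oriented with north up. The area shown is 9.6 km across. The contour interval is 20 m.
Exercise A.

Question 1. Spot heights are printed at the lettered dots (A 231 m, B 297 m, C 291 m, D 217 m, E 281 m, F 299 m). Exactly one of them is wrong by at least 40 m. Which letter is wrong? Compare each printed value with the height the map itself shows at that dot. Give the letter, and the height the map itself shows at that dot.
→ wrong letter A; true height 291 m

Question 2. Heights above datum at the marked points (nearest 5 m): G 300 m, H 300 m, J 295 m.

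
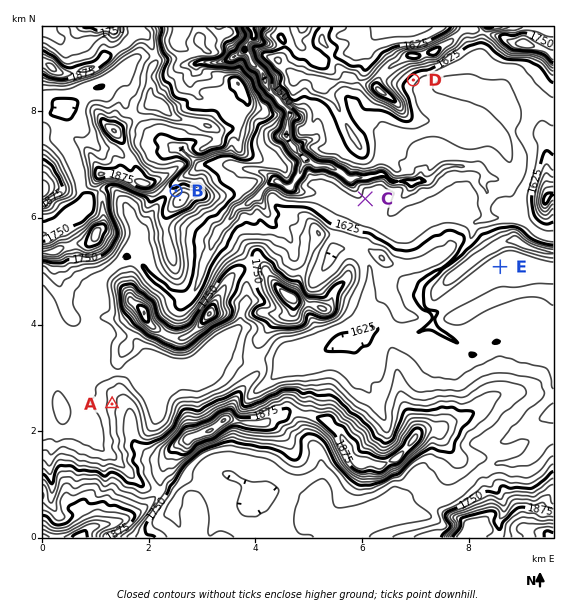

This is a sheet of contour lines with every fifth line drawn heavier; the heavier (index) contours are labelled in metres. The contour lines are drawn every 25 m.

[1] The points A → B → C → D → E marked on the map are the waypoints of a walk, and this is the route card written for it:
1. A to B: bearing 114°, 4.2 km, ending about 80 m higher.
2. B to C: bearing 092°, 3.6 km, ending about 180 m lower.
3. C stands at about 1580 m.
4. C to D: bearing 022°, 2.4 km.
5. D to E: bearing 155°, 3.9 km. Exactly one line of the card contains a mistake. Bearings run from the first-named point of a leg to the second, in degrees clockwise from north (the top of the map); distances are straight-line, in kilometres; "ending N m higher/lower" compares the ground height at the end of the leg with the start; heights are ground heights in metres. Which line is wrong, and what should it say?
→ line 1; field bearing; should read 17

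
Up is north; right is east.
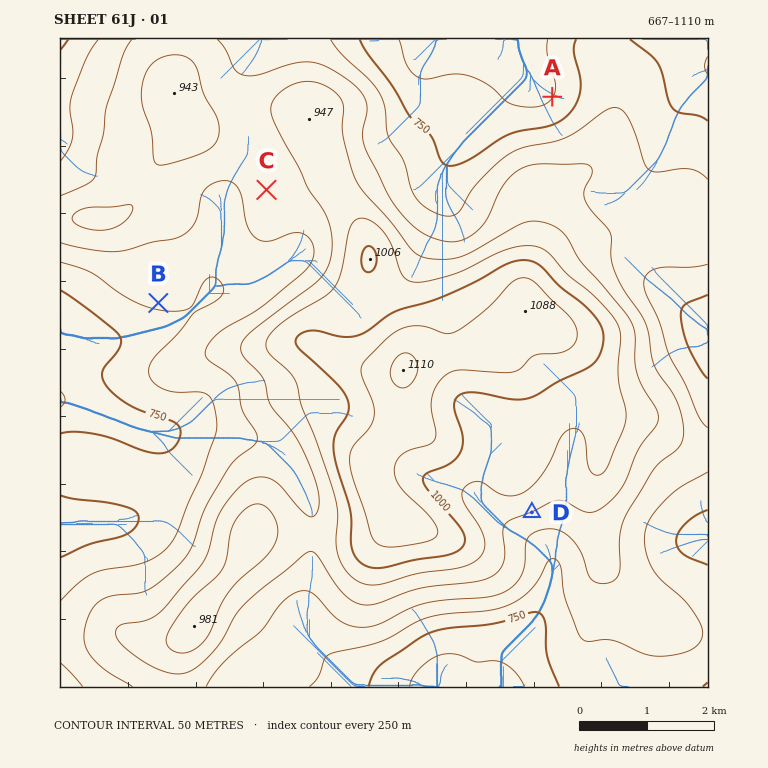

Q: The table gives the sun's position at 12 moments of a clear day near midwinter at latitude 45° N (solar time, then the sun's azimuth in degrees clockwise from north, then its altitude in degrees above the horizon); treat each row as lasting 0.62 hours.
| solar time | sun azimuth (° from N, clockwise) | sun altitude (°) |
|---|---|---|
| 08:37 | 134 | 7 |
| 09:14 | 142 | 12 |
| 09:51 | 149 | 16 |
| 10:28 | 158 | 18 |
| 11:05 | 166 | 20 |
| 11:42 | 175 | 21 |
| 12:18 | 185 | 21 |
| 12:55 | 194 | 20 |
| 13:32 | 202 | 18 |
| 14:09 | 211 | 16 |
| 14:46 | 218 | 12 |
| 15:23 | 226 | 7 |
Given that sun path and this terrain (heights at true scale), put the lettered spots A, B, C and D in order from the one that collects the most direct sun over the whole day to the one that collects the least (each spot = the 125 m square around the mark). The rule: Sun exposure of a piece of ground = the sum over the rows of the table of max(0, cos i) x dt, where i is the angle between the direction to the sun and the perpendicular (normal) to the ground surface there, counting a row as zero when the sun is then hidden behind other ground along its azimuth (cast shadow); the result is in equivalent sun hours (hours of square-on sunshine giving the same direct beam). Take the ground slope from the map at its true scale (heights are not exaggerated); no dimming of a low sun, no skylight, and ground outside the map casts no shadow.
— D > B > C > A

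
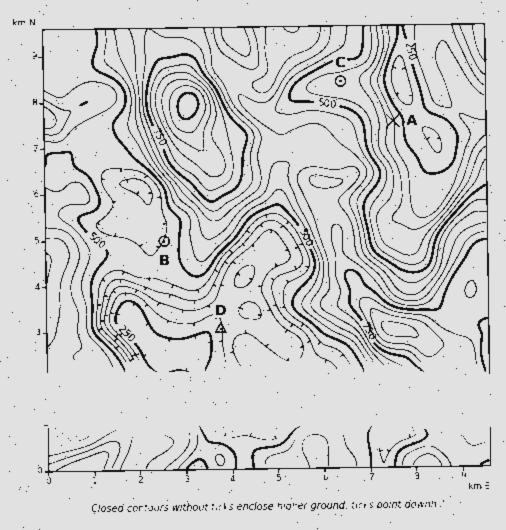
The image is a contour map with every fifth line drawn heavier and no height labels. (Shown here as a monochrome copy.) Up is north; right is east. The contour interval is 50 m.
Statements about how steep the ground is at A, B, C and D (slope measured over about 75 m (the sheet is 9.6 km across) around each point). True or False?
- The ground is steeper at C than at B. False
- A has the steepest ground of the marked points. True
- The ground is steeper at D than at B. True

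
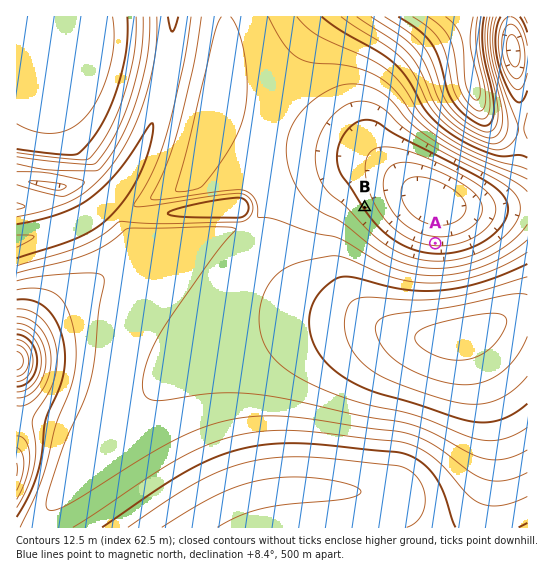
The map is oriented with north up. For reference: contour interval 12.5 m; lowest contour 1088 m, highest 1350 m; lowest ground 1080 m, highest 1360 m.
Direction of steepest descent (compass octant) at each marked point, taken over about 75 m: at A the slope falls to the N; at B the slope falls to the NE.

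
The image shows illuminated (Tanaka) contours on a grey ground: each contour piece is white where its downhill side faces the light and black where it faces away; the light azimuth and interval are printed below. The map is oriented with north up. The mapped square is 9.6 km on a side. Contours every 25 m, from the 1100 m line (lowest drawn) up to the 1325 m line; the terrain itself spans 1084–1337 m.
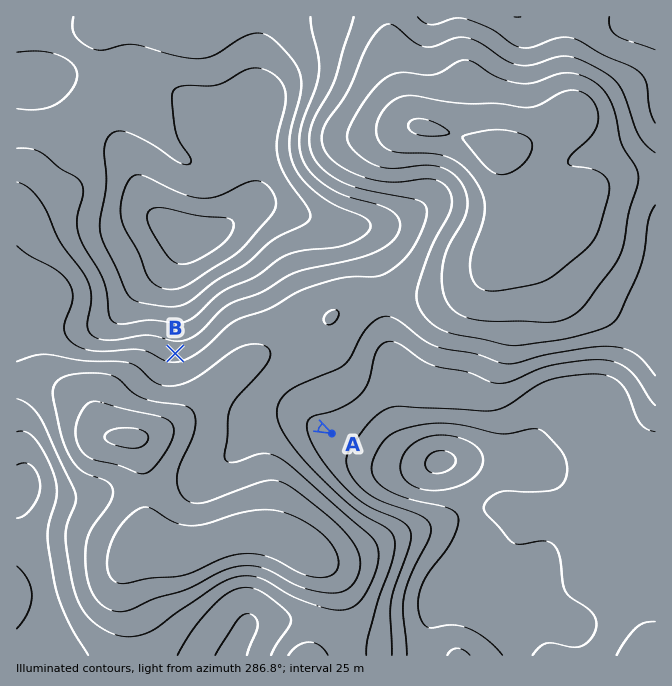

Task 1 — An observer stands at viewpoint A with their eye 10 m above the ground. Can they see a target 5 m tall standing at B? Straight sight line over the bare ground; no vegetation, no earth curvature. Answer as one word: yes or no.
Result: no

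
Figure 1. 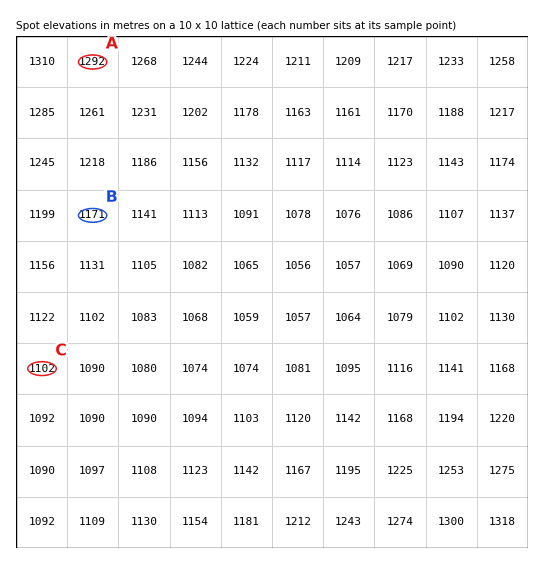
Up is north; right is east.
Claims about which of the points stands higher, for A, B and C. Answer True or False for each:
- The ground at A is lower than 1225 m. False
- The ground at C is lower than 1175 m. True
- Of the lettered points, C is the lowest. True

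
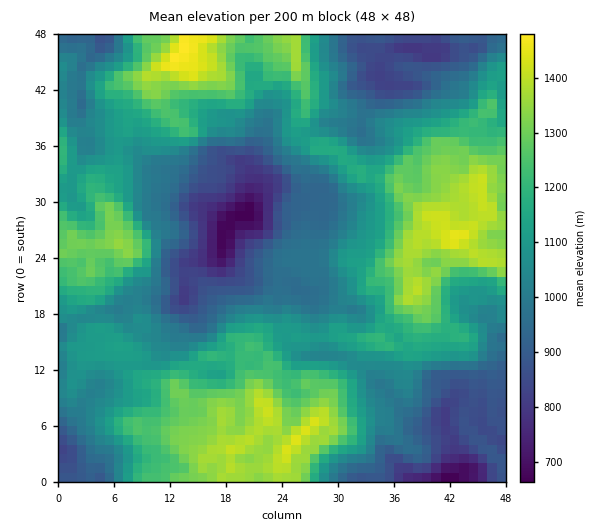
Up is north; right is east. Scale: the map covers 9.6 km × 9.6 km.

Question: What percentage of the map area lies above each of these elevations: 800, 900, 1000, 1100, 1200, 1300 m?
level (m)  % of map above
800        96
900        84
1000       68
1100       48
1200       30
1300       16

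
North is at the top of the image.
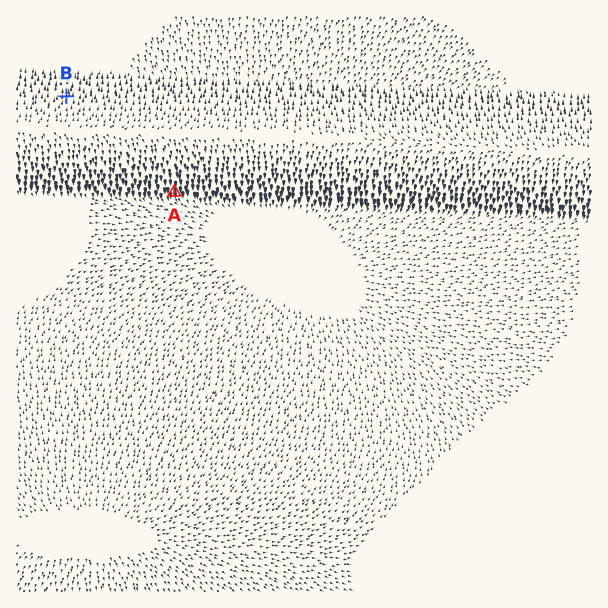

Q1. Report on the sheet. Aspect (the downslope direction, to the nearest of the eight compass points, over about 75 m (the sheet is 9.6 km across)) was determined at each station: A S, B N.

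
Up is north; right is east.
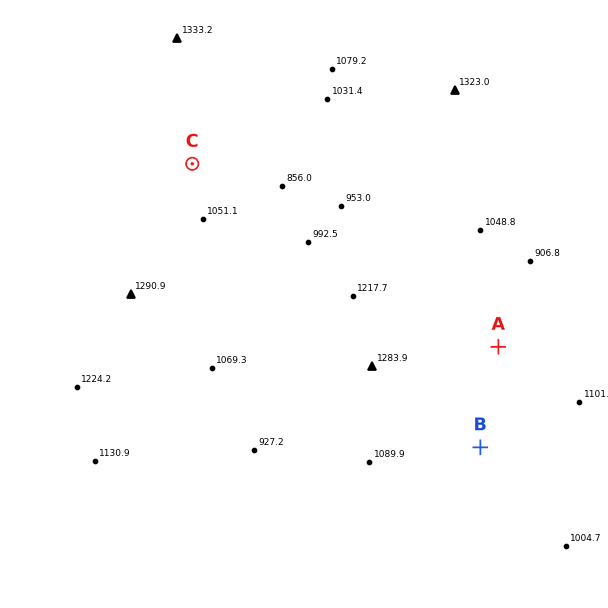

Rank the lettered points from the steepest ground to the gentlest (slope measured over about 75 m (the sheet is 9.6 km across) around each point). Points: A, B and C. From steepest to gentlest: C A B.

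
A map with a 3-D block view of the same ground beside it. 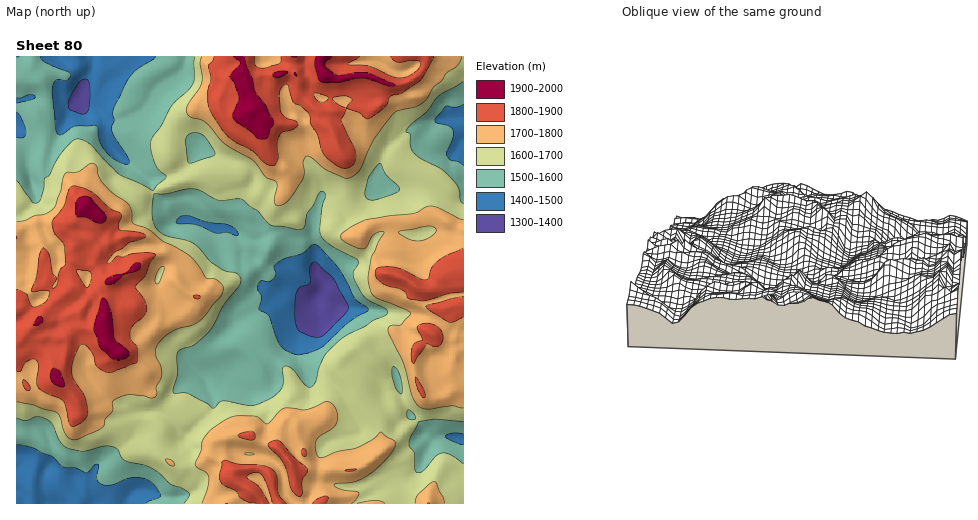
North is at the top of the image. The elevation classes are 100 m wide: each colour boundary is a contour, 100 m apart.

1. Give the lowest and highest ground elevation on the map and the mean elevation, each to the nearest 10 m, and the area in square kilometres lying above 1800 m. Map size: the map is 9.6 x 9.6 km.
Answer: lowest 1320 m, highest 1970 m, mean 1670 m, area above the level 17.4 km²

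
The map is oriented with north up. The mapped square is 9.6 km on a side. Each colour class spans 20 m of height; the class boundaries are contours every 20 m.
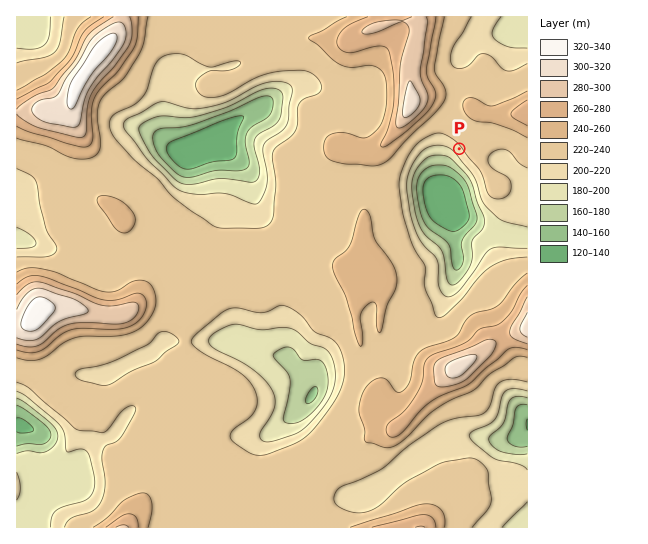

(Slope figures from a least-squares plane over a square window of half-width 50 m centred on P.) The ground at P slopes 7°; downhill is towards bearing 232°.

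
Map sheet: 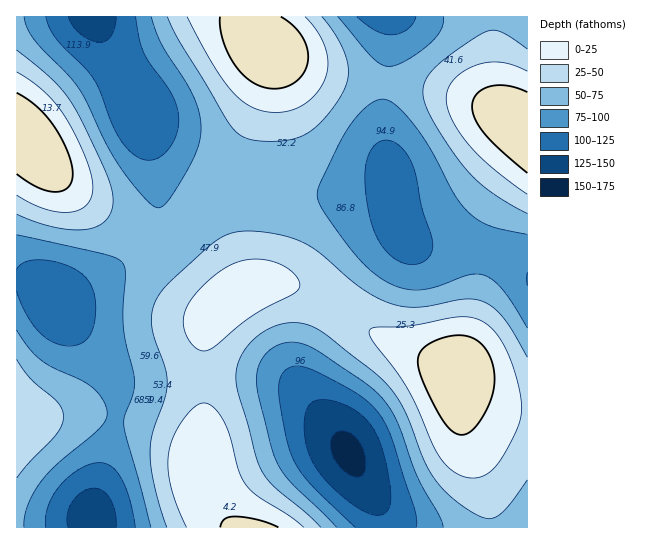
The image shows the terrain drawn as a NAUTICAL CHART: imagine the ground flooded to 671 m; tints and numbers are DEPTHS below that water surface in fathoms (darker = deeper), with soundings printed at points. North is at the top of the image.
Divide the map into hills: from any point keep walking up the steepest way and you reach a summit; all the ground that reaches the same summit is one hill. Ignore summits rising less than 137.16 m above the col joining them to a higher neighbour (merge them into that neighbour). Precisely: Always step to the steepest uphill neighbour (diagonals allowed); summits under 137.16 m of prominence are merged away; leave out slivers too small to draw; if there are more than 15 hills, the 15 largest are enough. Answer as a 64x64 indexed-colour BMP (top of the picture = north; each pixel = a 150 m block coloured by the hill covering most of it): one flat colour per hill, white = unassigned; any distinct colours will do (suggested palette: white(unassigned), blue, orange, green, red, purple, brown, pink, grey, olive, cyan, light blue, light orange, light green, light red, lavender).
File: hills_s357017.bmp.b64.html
<image width="64" height="64" href="data:image/bmp;base64,Qk12CAAAAAAAAHYAAAAoAAAAQAAAAEAAAAABAAQAAAAAAAAIAAATCwAAEwsAABAAAAAAAAAA////ALR3HwAOf/8ALKAsACgn1gC9Z5QAS1aMAMJ34wB/f38AIr28AM++FwDox64AeLv/AIrfmACWmP8A1bDFACIiIiIiERERERERERERERERERERERERERERERERERERIiIiIiIREREREREREREREREREREREREREREREREREREiIiIiIhERERERERERERERERERERERERERERERERERESIiIiIiERERERERERERERERERERERERERERERERERERIiIiIiIREREREREREREREREREREREREREREREREREREiIiIiIhERERERERERERERERERERERERERERERERERESIiIiIiIRERERERERERERERERERERERERERERERERERIiIiIiIhEREREREREREREREREREREREREREREREREREiIiIiIiERERERERERERERERERERERERERERERERERESIiIiIiIRERERERERERERERERERERERERERERERERERIiIiIiIiEREREREREREREREREREREREREREREREREREiIiIiIiIRERERERERERERERERERERERERERERERERESIiIiIiIhERERERERERERERERERERERERERERERERERIiIiIiIiEREREREREREREREREREREREREREREREREREiIiIiIiIhERERERERERERERERERERERERERERERERESIiIiIiIiERERERERERERERERERERERERERERERERERIiIiIiIiIREREREREREREREREREREREREREREREREREiIiIiIiIhERERERERERERERERERERERERERERERERESIiIiIiIhERERERERERERERERERERERERERERERERERIiIiIiIiEREREREREREREREREREREREREREREREREREiIiIiIiERERERERERERERERERERERERERERERERERESIiIiIiERERERERERERERERERERERERERERERERERERIiIiIiEREREREREREREREREREREREREREREREREREREiIiIiIRERERERERERERERERERERERERERERERERERESIiIiIRERERERERERERERERERERERERERERERERERERIiIiIREREREREREREREREREREREREREREREREREREREiIiIRERERERERERERERERERERERERERERERERERERESIiIhERERERERERERERERERERERERERERERERERERERIiIhEREREREREREREREREREREREREREREREREREREREiIkRBERERERERERERERERERERERERERERERERERERESJERERBERERERERERERERERERERERERERERERERERERRERERERBERERERERERERERERERERERERERERERERERFEREREREQREREREREREREREREREREREREREREREREREUREREREREQREREREREREREREREREREREREREREREREzREREREREREERERERERERERERERERERERERERERETMzNERERERERERBERERERERERERERERERERERMzMzMzMzM0REREREREREQRERERERERERERERERERERMzMzMzMzMzREREREREREREERERERERERERERERERERMzMzMzMzMzNEREREREREREQREREREREREREREREREREzMzMzMzMzM0RERERERERERBEREREREREREREREREREzMzMzMzMzMzREREREREREREERERERERERERERERERETMzMzMzMzMzNEREREREREREQRERERERERERERERERERMzMzMzMzMzM0RERERERERERBESIiIiIiIiIiIiIiIiEzMzMzMzMzMzRERERERERERBEiIiIiIiIiIiIiIiIiIjMzMzMzMzMzNEREREREREREESIiIiIiIiIiIiIiIiIiMzMzMzMzMzM0REREREREREQSIiIiIiIiIiIiIiIiIiIzMzMzMzMzMzRERERERERERBIiIiIiIiIiIiIiIiIiIzMzMzMzMzMzNEREREREREREIiIiIiIiIiIiIiIiIiIjMzMzMzMzMzM0REREREREREQiIiIiIiIiIiIiIiIiIiMzMzMzMzMzMzREREREREREQiIiIiIiIiIiIiIiIiIiIzMzMzMzMzMzNERERERERERCIiIiIiIiIiIiIiIiIiIjMzMzMzMzMzM0REREREREREIiIiIiIiIiIiIiIiIiIiMzMzMzMzMzMzREREREREREIiIiIiIiIiIiIiIiIiIiIzMzMzMzMzMzNEREREREREQiIiIiIiIiIiIiIiIiIiIjMzMzMzMzMzM0REREREREQiIiIiIiIiIiIiIiIiIiIiMzMzMzMzMzMzRERERERERCIiIiIiIiIiIiIiIiIiIiIzMzMzMzMzMzNERERERERCIiIiIiIiIiIiIiIiIiIiIjMzMzMzMzMzM0REREREREIiIiIiIiIiIiIiIiIiIiIiMzMzMzMzMzMzREREREREIiIiIiIiIiIiIiIiIiIiIiIjMzMzMzMzMzNEREREREQiIiIiIiIiIiIiIiIiIiIiIiMzMzMzMzMzM0REREREQiIiIiIiIiIiIiIiIiIiIiIiIzMzMzMzMzMzRERERERCIiIiIiIiIiIiIiIiIiIiIiIjMzMzMzMzMzNERERERCIiIiIiIiIiIiIiIiIiIiIiIiMzMzMzMzMzM0REREREIiIiIiIiIiIiIiIiIiIiIiIiIzMzMzMzMzMz"/>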